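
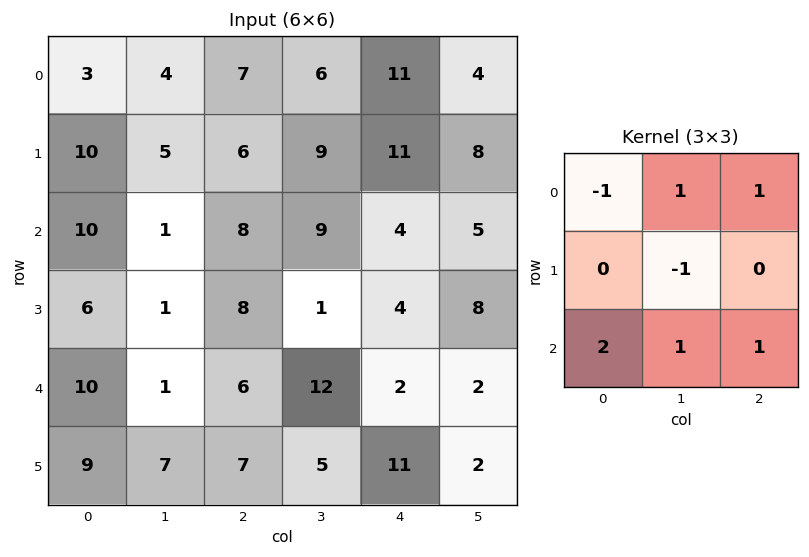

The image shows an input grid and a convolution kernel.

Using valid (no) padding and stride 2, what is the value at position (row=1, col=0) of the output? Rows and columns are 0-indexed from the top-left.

25

The receptive field on the input at this output position is [10 1 8 / 6 1 8 / 10 1 6]. Elementwise product with the kernel and sum: 10·-1 + 1·1 + 8·1 + 1·-1 + 10·2 + 1·1 + 6·1.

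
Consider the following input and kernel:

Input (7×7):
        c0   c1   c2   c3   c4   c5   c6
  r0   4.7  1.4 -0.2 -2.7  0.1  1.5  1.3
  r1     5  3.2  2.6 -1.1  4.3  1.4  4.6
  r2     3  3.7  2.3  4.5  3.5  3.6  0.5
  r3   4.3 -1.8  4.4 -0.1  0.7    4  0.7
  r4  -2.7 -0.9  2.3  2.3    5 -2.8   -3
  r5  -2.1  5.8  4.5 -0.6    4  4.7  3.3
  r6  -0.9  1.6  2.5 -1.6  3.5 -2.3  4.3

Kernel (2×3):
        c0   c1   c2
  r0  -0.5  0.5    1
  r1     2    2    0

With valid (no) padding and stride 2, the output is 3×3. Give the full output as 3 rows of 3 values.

Output[0,0]: The receptive field on the input at this output position is [4.7 1.4 -0.2 / 5 3.2 2.6]. Elementwise product with the kernel and sum: 4.7·-0.5 + 1.4·0.5 + -0.2·1 + 5·2 + 3.2·2.

14.55 1.85 13.4
7.65 13.2 9.95
10.6 12.8 10.5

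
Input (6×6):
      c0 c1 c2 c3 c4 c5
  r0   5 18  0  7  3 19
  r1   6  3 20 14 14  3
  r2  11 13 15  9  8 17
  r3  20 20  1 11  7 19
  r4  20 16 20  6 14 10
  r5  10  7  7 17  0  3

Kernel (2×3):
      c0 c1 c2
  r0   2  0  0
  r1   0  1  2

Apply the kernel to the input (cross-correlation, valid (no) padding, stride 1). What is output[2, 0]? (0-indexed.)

The receptive field on the input at this output position is [11 13 15 / 20 20 1]. Elementwise product with the kernel and sum: 11·2 + 20·1 + 1·2.

44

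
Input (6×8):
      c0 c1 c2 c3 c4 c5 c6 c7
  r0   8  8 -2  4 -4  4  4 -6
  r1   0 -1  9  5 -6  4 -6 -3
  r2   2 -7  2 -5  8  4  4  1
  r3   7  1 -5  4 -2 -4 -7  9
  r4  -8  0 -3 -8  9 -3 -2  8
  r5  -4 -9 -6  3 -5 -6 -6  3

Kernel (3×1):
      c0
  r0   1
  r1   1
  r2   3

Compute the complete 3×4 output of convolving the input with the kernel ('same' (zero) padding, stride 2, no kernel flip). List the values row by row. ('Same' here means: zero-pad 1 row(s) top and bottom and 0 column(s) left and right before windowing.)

8 25 -22 -14
23 -4 -4 -23
-13 -26 -8 -27

Output[0,0]: The receptive field on the zero-padded input at this output position is [0 / 8 / 0]. Elementwise product with the kernel and sum: 0·1 + 8·1 + 0·3.
Output[0,1]: The receptive field on the zero-padded input at this output position is [0 / -2 / 9]. Elementwise product with the kernel and sum: 0·1 + -2·1 + 9·3.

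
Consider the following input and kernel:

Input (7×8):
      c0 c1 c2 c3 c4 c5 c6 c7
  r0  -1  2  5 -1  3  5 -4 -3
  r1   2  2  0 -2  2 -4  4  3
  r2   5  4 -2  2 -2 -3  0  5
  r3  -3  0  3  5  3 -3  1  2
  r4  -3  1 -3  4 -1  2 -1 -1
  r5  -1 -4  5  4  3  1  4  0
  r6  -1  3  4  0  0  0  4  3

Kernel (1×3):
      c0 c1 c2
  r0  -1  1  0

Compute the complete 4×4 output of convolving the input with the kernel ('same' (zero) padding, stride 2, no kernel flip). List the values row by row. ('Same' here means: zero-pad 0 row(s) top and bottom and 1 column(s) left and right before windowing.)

-1 3 4 -9
5 -6 -4 3
-3 -4 -5 -3
-1 1 0 4

Output[0,0]: The receptive field on the zero-padded input at this output position is [0 -1 2]. Elementwise product with the kernel and sum: 0·-1 + -1·1.
Output[0,1]: The receptive field on the zero-padded input at this output position is [2 5 -1]. Elementwise product with the kernel and sum: 2·-1 + 5·1.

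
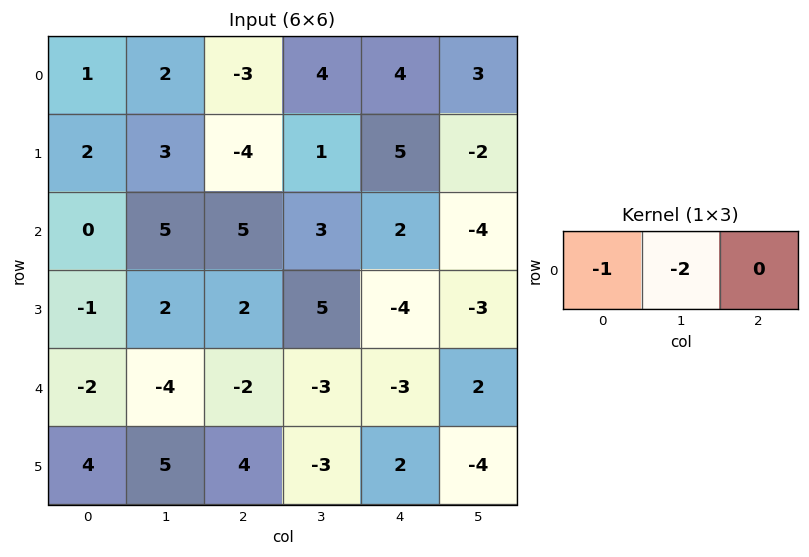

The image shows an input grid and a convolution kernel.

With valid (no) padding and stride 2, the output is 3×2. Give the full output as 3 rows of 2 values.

-5 -5
-10 -11
10 8

Output[0,0]: The receptive field on the input at this output position is [1 2 -3]. Elementwise product with the kernel and sum: 1·-1 + 2·-2.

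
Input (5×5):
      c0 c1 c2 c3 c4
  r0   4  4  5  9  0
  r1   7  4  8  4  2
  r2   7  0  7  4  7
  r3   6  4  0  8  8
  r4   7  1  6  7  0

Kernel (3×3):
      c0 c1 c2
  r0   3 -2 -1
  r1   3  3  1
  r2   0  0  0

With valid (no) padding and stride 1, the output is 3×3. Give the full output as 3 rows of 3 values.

Output[0,0]: The receptive field on the input at this output position is [4 4 5 / 7 4 8 / 7 0 7]. Elementwise product with the kernel and sum: 4·3 + 4·-2 + 5·-1 + 7·3 + 4·3 + 8·1.
Output[0,1]: The receptive field on the input at this output position is [4 5 9 / 4 8 4 / 0 7 4]. Elementwise product with the kernel and sum: 4·3 + 5·-2 + 9·-1 + 4·3 + 8·3 + 4·1.

40 33 35
33 17 54
44 2 38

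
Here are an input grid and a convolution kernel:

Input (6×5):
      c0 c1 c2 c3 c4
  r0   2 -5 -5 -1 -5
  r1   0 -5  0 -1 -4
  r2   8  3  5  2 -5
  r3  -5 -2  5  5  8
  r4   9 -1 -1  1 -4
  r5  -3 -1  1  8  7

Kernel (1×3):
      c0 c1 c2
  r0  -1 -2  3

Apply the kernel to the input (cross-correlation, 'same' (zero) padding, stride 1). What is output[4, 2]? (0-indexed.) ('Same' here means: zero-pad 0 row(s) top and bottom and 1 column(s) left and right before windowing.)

6

The receptive field on the zero-padded input at this output position is [-1 -1 1]. Elementwise product with the kernel and sum: -1·-1 + -1·-2 + 1·3.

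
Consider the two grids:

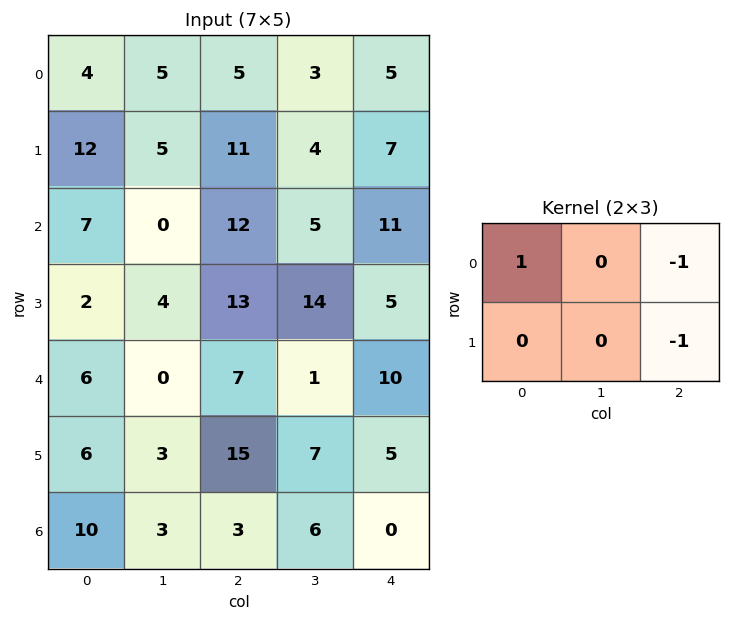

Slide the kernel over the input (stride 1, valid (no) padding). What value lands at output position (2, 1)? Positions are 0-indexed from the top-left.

-19

The receptive field on the input at this output position is [0 12 5 / 4 13 14]. Elementwise product with the kernel and sum: 0·1 + 5·-1 + 14·-1.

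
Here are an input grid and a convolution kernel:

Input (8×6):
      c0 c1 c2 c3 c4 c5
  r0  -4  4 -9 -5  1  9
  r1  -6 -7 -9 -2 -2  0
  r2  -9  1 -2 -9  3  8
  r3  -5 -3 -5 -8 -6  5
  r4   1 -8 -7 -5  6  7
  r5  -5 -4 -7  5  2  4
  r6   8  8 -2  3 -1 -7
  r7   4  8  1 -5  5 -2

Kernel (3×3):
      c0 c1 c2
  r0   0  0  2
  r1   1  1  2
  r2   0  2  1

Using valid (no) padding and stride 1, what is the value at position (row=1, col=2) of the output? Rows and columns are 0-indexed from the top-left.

-31

The receptive field on the input at this output position is [-9 -2 -2 / -2 -9 3 / -5 -8 -6]. Elementwise product with the kernel and sum: -2·2 + -2·1 + -9·1 + 3·2 + -8·2 + -6·1.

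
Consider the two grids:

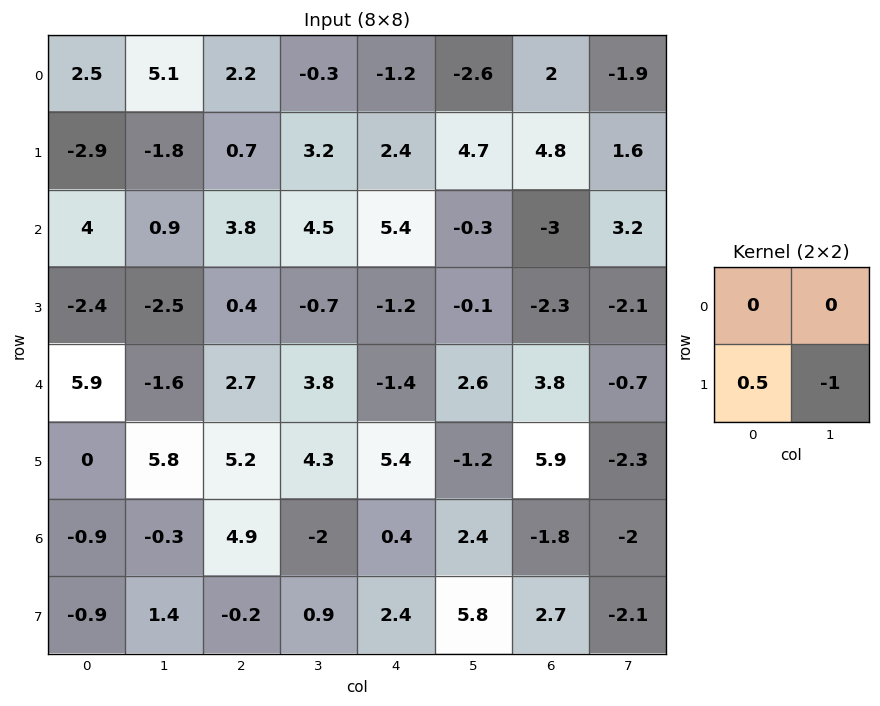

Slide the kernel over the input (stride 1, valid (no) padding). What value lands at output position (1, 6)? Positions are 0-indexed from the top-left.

-4.7

The receptive field on the input at this output position is [4.8 1.6 / -3 3.2]. Elementwise product with the kernel and sum: -3·0.5 + 3.2·-1.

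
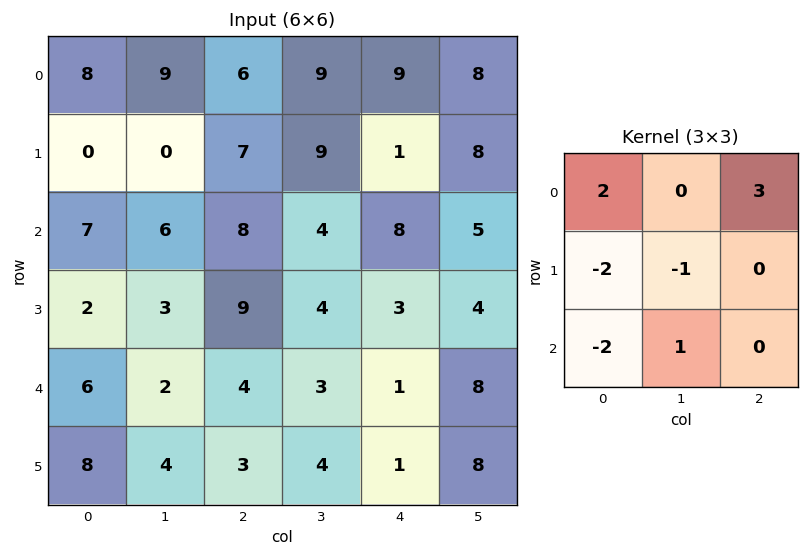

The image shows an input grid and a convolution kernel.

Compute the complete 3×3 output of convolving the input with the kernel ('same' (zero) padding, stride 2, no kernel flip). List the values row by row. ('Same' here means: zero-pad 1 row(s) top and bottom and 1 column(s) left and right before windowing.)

Output[0,0]: The receptive field on the zero-padded input at this output position is [0 0 0 / 0 8 9 / 0 0 0]. Elementwise product with the kernel and sum: 0·2 + 0·3 + 0·-2 + 8·-1 + 0·-2 + 0·1.

-8 -17 -44
-5 10 21
11 5 6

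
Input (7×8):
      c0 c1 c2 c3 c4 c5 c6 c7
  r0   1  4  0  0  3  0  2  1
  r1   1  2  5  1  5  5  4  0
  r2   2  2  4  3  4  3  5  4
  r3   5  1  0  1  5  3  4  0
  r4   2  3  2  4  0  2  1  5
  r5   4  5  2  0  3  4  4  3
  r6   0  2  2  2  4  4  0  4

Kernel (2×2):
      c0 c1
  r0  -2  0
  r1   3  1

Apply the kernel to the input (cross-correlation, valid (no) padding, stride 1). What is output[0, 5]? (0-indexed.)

The receptive field on the input at this output position is [0 2 / 5 4]. Elementwise product with the kernel and sum: 0·-2 + 5·3 + 4·1.

19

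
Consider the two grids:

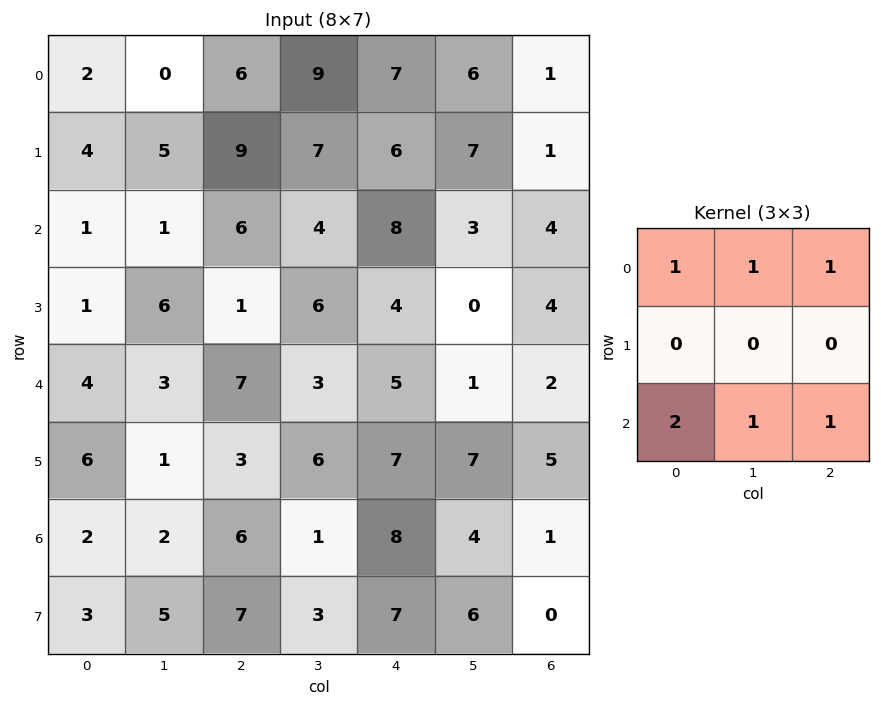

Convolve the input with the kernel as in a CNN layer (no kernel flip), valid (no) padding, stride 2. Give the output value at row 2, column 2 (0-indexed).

29

The receptive field on the input at this output position is [5 1 2 / 7 7 5 / 8 4 1]. Elementwise product with the kernel and sum: 5·1 + 1·1 + 2·1 + 8·2 + 4·1 + 1·1.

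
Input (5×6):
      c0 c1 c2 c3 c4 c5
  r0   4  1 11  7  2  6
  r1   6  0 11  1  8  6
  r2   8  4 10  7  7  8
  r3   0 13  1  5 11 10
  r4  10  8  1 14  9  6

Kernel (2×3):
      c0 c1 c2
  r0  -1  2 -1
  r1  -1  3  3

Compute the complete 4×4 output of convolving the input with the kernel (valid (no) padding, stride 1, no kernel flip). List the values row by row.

14 50 17 32
17 68 15 47
32 14 44 57
42 21 66 38

Output[0,0]: The receptive field on the input at this output position is [4 1 11 / 6 0 11]. Elementwise product with the kernel and sum: 4·-1 + 1·2 + 11·-1 + 6·-1 + 0·3 + 11·3.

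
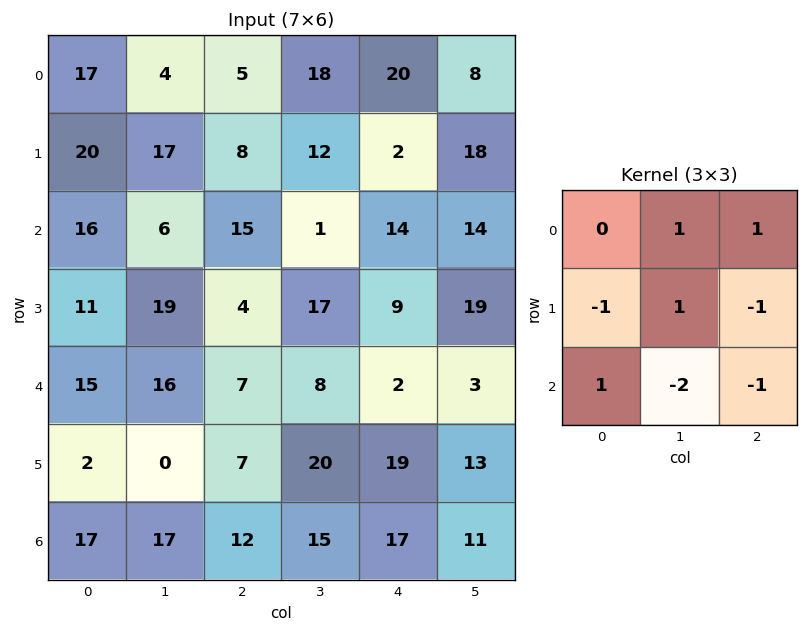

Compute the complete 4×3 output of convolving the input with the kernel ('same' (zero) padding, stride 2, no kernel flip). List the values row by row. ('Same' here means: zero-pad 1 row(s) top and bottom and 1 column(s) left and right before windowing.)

Output[0,0]: The receptive field on the zero-padded input at this output position is [0 0 0 / 0 17 4 / 0 20 17]. Elementwise product with the kernel and sum: 0·1 + 0·1 + 0·-1 + 17·1 + 4·-1 + 0·1 + 20·-2 + 17·-1.
Output[0,1]: The receptive field on the zero-padded input at this output position is [0 0 0 / 4 5 18 / 17 8 12]. Elementwise product with the kernel and sum: 0·1 + 0·1 + 4·-1 + 5·1 + 18·-1 + 17·1 + 8·-2 + 12·-1.

-44 -28 -16
6 22 -1
25 -30 -12
2 7 23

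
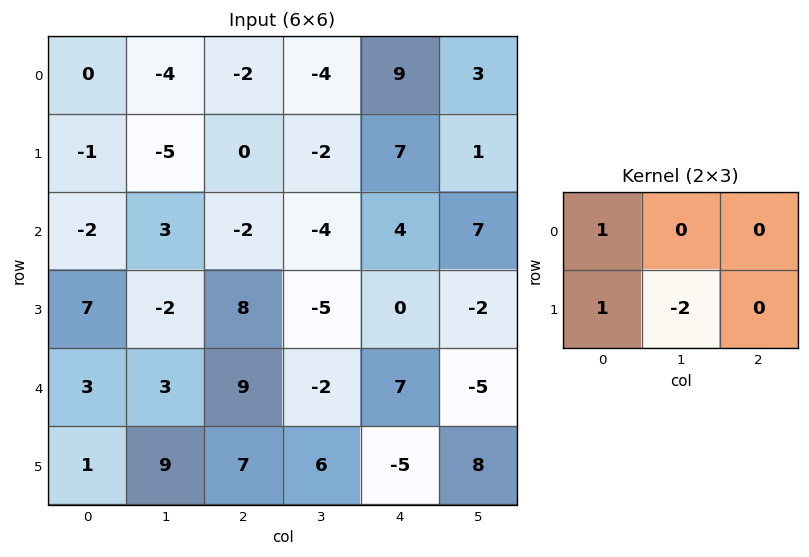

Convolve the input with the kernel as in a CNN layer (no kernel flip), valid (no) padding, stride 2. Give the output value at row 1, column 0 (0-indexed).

9

The receptive field on the input at this output position is [-2 3 -2 / 7 -2 8]. Elementwise product with the kernel and sum: -2·1 + 7·1 + -2·-2.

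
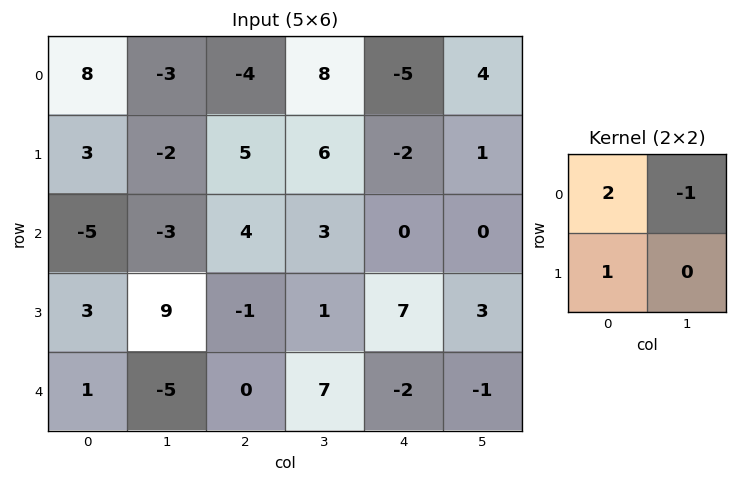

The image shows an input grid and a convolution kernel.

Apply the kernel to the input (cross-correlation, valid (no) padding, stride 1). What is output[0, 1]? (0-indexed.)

-4

The receptive field on the input at this output position is [-3 -4 / -2 5]. Elementwise product with the kernel and sum: -3·2 + -4·-1 + -2·1.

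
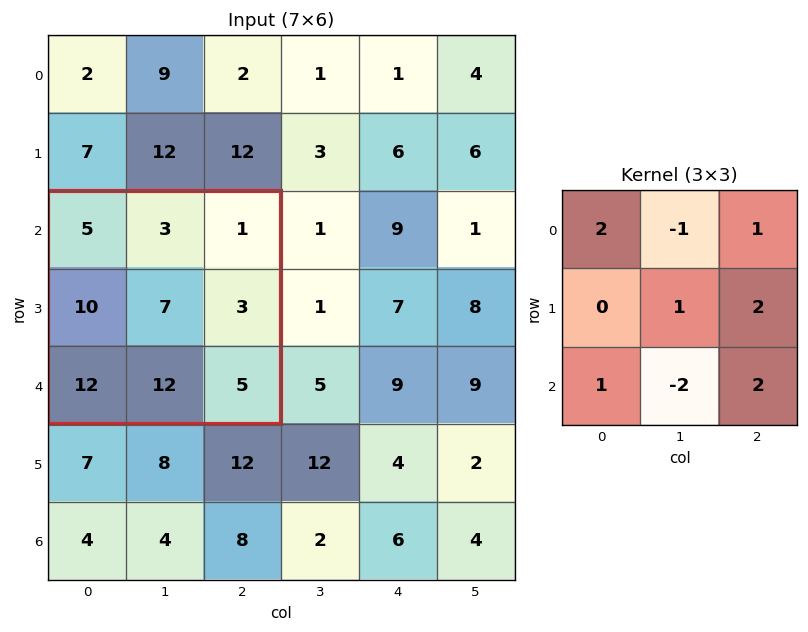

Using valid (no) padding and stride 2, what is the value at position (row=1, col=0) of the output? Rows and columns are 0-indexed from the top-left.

19

The receptive field on the input at this output position is [5 3 1 / 10 7 3 / 12 12 5]. Elementwise product with the kernel and sum: 5·2 + 3·-1 + 1·1 + 7·1 + 3·2 + 12·1 + 12·-2 + 5·2.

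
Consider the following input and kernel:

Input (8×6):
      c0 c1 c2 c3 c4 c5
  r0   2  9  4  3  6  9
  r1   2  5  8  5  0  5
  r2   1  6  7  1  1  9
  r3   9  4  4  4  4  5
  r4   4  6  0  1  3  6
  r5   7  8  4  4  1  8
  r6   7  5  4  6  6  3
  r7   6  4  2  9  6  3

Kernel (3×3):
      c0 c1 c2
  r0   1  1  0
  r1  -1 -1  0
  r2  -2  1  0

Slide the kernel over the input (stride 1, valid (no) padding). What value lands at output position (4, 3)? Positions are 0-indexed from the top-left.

-7

The receptive field on the input at this output position is [1 3 6 / 4 1 8 / 6 6 3]. Elementwise product with the kernel and sum: 1·1 + 3·1 + 4·-1 + 1·-1 + 6·-2 + 6·1.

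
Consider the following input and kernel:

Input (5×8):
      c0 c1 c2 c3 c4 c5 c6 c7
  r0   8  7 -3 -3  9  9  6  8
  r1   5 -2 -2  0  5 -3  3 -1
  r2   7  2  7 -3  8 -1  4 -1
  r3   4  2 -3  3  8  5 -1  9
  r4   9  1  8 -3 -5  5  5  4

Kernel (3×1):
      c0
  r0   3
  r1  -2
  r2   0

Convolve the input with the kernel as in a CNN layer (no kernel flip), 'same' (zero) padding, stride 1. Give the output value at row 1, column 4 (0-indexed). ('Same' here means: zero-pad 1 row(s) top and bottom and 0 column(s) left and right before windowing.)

17

The receptive field on the zero-padded input at this output position is [9 / 5 / 8]. Elementwise product with the kernel and sum: 9·3 + 5·-2.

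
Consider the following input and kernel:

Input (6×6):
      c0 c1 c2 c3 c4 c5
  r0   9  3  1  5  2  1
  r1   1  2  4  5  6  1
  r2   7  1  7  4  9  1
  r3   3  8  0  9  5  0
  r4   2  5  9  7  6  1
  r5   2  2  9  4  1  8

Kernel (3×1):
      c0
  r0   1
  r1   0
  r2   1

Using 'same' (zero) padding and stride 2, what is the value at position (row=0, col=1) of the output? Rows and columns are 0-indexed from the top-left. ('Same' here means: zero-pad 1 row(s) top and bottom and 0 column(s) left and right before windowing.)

4

The receptive field on the zero-padded input at this output position is [0 / 1 / 4]. Elementwise product with the kernel and sum: 0·1 + 4·1.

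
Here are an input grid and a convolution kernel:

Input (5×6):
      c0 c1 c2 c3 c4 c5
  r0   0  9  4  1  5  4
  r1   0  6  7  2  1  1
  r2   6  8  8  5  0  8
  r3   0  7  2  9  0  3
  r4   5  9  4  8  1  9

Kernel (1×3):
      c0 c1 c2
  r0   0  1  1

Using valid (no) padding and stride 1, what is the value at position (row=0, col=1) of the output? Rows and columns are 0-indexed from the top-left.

The receptive field on the input at this output position is [9 4 1]. Elementwise product with the kernel and sum: 4·1 + 1·1.

5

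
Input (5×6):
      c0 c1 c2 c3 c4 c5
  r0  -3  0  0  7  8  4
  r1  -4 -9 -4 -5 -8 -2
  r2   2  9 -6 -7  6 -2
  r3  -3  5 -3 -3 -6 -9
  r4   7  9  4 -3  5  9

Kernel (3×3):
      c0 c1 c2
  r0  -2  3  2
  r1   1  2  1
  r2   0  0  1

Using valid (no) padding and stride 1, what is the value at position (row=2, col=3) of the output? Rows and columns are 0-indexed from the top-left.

The receptive field on the input at this output position is [-7 6 -2 / -3 -6 -9 / -3 5 9]. Elementwise product with the kernel and sum: -7·-2 + 6·3 + -2·2 + -3·1 + -6·2 + -9·1 + 9·1.

13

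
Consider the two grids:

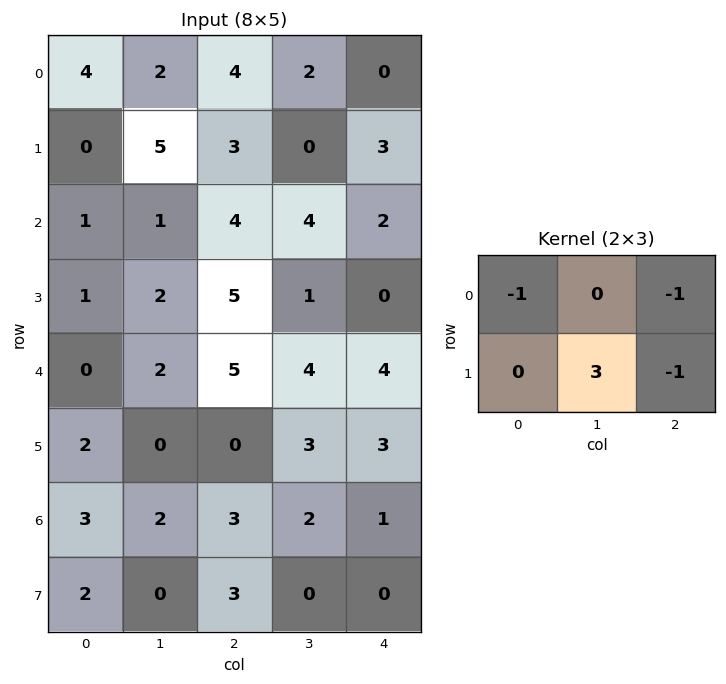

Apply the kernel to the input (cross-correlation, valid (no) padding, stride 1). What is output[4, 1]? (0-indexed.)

-9

The receptive field on the input at this output position is [2 5 4 / 0 0 3]. Elementwise product with the kernel and sum: 2·-1 + 4·-1 + 0·3 + 3·-1.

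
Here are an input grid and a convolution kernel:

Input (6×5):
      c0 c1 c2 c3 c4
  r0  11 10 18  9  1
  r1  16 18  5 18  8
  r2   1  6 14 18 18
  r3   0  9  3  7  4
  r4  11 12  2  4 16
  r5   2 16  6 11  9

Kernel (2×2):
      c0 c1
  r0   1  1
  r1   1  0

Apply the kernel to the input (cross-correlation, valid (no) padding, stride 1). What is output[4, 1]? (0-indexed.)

30

The receptive field on the input at this output position is [12 2 / 16 6]. Elementwise product with the kernel and sum: 12·1 + 2·1 + 16·1.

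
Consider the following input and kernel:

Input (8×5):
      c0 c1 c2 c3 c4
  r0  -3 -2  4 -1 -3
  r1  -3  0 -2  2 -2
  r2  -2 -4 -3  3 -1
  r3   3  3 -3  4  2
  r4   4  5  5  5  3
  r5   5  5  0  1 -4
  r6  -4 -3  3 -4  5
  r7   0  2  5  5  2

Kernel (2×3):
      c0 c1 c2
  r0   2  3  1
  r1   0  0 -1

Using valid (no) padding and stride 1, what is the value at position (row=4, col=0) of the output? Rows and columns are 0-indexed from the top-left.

28

The receptive field on the input at this output position is [4 5 5 / 5 5 0]. Elementwise product with the kernel and sum: 4·2 + 5·3 + 5·1 + 0·-1.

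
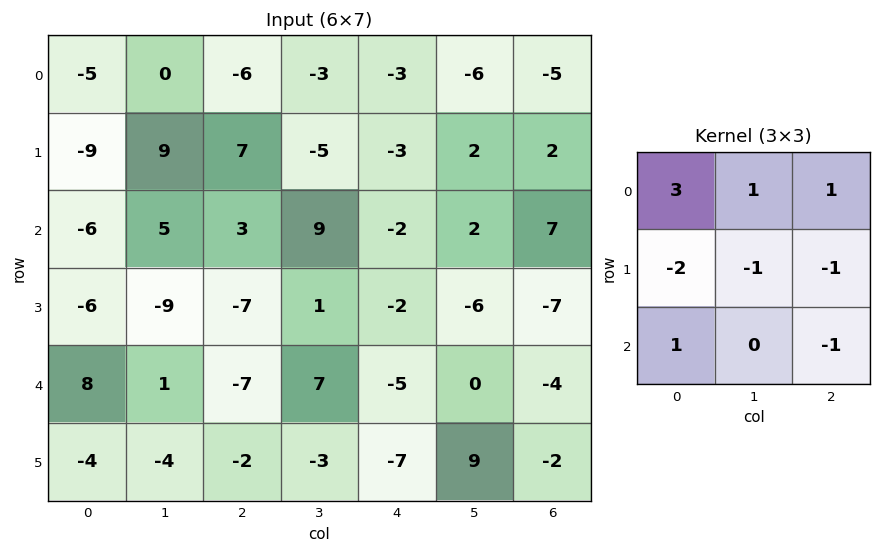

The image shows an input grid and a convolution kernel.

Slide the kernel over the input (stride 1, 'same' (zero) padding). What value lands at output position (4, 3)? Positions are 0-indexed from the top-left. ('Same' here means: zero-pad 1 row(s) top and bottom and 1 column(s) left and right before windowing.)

-5

The receptive field on the zero-padded input at this output position is [-7 1 -2 / -7 7 -5 / -2 -3 -7]. Elementwise product with the kernel and sum: -7·3 + 1·1 + -2·1 + -7·-2 + 7·-1 + -5·-1 + -2·1 + -7·-1.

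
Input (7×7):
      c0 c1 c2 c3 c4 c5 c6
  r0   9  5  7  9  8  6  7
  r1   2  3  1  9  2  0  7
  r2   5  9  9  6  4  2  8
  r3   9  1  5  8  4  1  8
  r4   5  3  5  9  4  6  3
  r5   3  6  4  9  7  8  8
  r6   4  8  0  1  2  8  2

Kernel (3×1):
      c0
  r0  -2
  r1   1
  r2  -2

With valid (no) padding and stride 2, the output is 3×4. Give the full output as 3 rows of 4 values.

Output[0,0]: The receptive field on the input at this output position is [9 / 2 / 5]. Elementwise product with the kernel and sum: 9·-2 + 2·1 + 5·-2.

-26 -31 -22 -23
-11 -23 -12 -14
-15 -6 -5 -2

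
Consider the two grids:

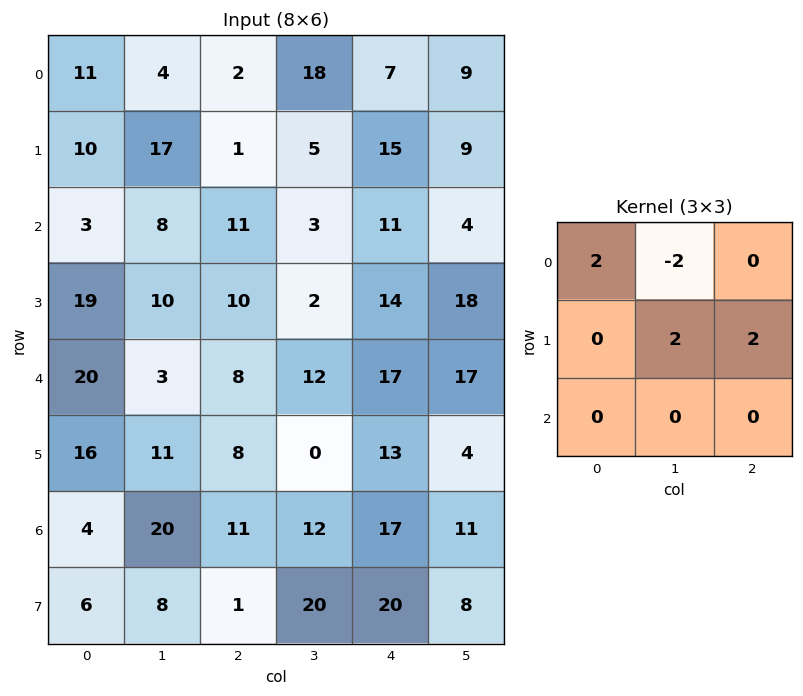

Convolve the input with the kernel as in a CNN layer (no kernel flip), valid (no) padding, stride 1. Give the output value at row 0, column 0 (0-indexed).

50

The receptive field on the input at this output position is [11 4 2 / 10 17 1 / 3 8 11]. Elementwise product with the kernel and sum: 11·2 + 4·-2 + 17·2 + 1·2.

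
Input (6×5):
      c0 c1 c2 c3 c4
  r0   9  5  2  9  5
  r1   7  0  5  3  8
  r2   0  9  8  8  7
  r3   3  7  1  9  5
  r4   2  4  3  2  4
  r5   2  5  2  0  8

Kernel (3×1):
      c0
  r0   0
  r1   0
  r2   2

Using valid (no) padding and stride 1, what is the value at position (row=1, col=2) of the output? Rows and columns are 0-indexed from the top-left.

The receptive field on the input at this output position is [5 / 8 / 1]. Elementwise product with the kernel and sum: 1·2.

2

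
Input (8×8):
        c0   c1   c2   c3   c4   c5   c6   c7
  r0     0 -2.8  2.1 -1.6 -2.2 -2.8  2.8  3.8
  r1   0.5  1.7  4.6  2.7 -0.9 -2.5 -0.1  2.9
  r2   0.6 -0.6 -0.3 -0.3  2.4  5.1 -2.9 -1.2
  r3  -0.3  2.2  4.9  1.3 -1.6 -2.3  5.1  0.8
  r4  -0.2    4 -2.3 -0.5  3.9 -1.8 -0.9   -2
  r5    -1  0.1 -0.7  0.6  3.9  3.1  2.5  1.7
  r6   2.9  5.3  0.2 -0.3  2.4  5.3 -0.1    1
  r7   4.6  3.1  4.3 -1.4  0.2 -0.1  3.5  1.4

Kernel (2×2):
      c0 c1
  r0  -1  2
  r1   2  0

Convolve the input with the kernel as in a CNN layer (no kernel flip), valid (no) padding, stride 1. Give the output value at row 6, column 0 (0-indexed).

16.9

The receptive field on the input at this output position is [2.9 5.3 / 4.6 3.1]. Elementwise product with the kernel and sum: 2.9·-1 + 5.3·2 + 4.6·2.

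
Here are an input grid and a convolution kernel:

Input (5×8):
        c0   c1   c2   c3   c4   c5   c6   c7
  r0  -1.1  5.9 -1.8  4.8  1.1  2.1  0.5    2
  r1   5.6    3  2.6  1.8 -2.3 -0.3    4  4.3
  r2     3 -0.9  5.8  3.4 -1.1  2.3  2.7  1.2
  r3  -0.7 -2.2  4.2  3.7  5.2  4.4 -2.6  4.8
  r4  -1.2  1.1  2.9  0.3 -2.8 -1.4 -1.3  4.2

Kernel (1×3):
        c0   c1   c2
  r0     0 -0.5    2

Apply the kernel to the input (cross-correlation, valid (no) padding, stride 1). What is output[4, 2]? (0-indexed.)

-5.75

The receptive field on the input at this output position is [2.9 0.3 -2.8]. Elementwise product with the kernel and sum: 0.3·-0.5 + -2.8·2.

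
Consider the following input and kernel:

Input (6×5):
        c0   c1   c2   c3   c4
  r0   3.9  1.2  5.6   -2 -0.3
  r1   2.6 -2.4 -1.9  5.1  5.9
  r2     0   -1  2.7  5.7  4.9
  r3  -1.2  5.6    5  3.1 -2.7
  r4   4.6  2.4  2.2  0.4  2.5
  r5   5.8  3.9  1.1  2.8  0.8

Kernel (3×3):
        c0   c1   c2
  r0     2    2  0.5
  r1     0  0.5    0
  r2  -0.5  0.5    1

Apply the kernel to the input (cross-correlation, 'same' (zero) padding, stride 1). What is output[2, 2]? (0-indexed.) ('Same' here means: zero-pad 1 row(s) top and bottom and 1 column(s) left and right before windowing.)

The receptive field on the zero-padded input at this output position is [-2.4 -1.9 5.1 / -1 2.7 5.7 / 5.6 5 3.1]. Elementwise product with the kernel and sum: -2.4·2 + -1.9·2 + 5.1·0.5 + 2.7·0.5 + 5.6·-0.5 + 5·0.5 + 3.1·1.

-1.9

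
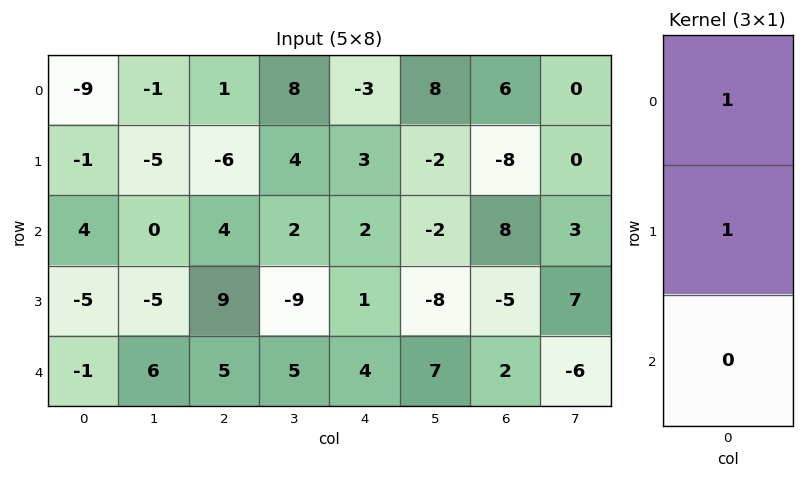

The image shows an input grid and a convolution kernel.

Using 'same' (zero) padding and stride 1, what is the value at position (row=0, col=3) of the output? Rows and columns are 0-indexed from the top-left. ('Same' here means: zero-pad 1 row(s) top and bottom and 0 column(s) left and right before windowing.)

The receptive field on the zero-padded input at this output position is [0 / 8 / 4]. Elementwise product with the kernel and sum: 0·1 + 8·1.

8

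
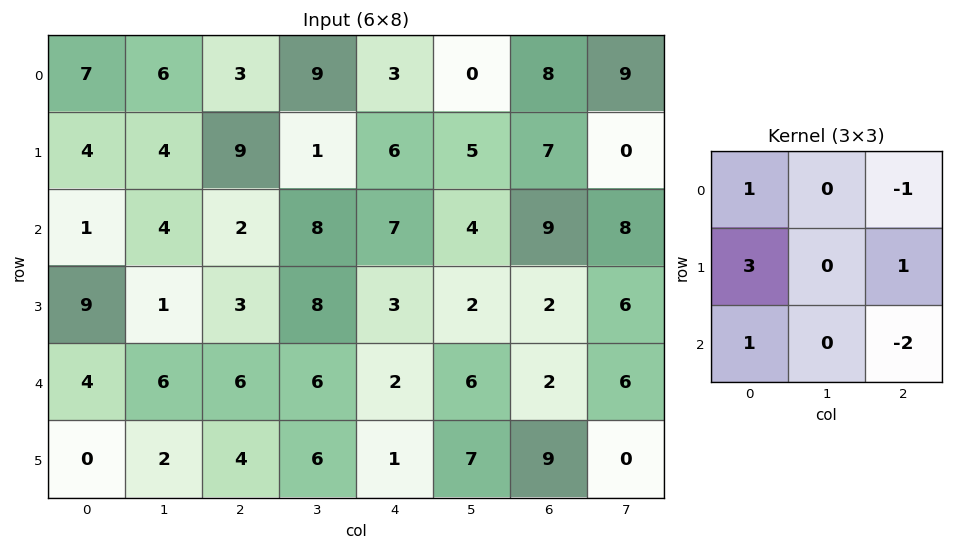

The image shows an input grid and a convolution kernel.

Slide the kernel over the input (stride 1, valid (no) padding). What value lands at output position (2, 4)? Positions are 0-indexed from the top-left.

7

The receptive field on the input at this output position is [7 4 9 / 3 2 2 / 2 6 2]. Elementwise product with the kernel and sum: 7·1 + 9·-1 + 3·3 + 2·1 + 2·1 + 2·-2.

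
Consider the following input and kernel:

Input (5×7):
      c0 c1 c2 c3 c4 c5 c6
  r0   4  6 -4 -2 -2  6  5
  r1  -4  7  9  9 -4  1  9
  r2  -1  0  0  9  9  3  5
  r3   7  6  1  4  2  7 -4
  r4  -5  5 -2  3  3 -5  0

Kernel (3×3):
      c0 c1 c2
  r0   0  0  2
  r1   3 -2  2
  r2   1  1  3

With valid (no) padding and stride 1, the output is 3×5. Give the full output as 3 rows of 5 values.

Output[0,0]: The receptive field on the input at this output position is [4 6 -4 / -4 7 9 / -1 0 0]. Elementwise product with the kernel and sum: -4·2 + -4·3 + 7·-2 + 9·2 + -1·1 + 0·1 + 0·3.
Output[0,1]: The receptive field on the input at this output position is [6 -4 -2 / 7 9 9 / 0 0 9]. Elementwise product with the kernel and sum: -2·2 + 7·3 + 9·-2 + 9·2 + 0·1 + 0·1 + 9·3.

-17 44 33 76 41
31 55 3 44 46
5 54 27 19 -8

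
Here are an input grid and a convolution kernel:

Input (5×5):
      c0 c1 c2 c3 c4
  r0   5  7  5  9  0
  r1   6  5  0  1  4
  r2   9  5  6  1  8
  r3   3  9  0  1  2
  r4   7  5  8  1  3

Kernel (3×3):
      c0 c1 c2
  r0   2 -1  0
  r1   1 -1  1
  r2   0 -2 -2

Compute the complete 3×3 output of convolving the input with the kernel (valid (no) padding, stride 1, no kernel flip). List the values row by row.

Output[0,0]: The receptive field on the input at this output position is [5 7 5 / 6 5 0 / 9 5 6]. Elementwise product with the kernel and sum: 5·2 + 7·-1 + 6·1 + 5·-1 + 0·1 + 5·-2 + 6·-2.

-18 1 -14
-1 8 6
-19 -4 4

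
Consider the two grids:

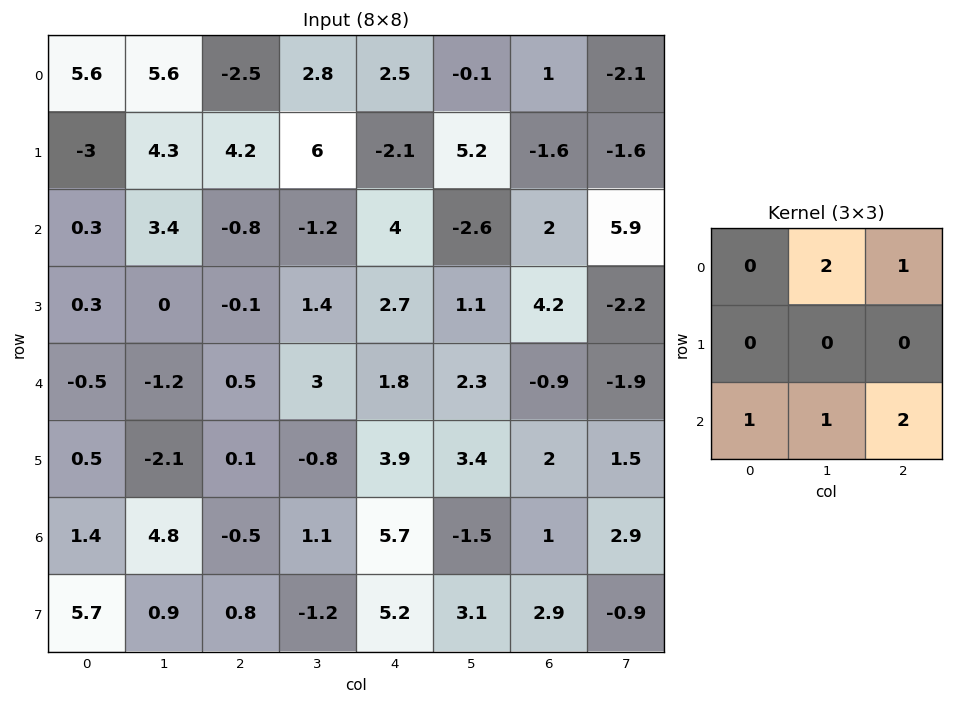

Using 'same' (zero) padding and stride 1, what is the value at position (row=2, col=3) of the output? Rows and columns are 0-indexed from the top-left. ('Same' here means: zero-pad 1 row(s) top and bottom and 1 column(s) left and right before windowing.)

16.6

The receptive field on the zero-padded input at this output position is [4.2 6 -2.1 / -0.8 -1.2 4 / -0.1 1.4 2.7]. Elementwise product with the kernel and sum: 6·2 + -2.1·1 + -0.1·1 + 1.4·1 + 2.7·2.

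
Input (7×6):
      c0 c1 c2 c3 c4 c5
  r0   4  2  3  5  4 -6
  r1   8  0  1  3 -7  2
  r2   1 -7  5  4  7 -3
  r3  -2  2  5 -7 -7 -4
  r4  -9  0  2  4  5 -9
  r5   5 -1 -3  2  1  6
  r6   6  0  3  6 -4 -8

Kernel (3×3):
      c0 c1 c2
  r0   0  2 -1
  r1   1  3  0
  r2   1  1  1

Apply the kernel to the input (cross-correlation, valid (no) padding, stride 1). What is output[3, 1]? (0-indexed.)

The receptive field on the input at this output position is [2 5 -7 / 0 2 4 / -1 -3 2]. Elementwise product with the kernel and sum: 5·2 + -7·-1 + 0·1 + 2·3 + -1·1 + -3·1 + 2·1.

21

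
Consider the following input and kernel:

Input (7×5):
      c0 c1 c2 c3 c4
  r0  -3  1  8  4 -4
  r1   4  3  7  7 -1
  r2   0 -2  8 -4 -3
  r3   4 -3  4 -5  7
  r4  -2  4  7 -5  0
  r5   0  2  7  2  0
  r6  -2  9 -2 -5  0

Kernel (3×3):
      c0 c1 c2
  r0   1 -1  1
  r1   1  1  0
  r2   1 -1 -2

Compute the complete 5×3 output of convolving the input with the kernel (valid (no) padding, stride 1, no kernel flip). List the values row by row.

-3 5 32
5 12 -2
-9 -6 20
-3 -10 23
-4 22 24

Output[0,0]: The receptive field on the input at this output position is [-3 1 8 / 4 3 7 / 0 -2 8]. Elementwise product with the kernel and sum: -3·1 + 1·-1 + 8·1 + 4·1 + 3·1 + 0·1 + -2·-1 + 8·-2.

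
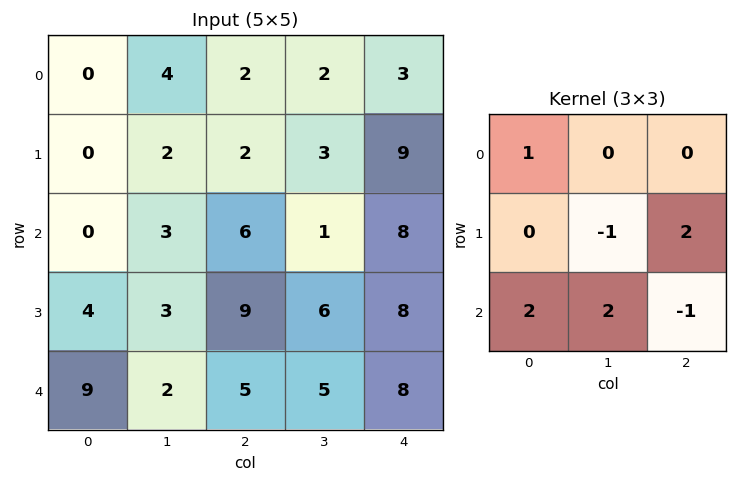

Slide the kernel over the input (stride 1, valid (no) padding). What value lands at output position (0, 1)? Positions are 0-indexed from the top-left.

25

The receptive field on the input at this output position is [4 2 2 / 2 2 3 / 3 6 1]. Elementwise product with the kernel and sum: 4·1 + 2·-1 + 3·2 + 3·2 + 6·2 + 1·-1.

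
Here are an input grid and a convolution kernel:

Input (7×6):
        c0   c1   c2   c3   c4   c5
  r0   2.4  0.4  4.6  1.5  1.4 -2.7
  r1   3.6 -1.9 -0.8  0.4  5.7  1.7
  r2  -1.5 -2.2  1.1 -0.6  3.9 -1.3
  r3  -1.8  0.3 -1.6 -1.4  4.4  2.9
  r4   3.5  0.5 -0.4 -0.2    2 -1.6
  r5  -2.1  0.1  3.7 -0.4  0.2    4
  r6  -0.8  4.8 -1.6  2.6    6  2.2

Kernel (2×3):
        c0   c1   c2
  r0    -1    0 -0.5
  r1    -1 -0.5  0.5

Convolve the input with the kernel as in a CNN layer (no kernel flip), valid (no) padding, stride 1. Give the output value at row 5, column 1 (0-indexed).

The receptive field on the input at this output position is [0.1 3.7 -0.4 / 4.8 -1.6 2.6]. Elementwise product with the kernel and sum: 0.1·-1 + -0.4·-0.5 + 4.8·-1 + -1.6·-0.5 + 2.6·0.5.

-2.6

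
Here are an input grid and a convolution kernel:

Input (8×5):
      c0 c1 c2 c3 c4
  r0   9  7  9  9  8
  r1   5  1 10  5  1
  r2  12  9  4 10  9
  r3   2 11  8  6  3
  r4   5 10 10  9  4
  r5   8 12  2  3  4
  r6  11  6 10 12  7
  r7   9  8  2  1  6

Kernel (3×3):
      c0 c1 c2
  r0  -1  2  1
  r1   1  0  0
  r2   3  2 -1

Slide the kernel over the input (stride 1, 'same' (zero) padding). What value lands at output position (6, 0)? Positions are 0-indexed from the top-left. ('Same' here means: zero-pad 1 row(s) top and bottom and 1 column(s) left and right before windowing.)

The receptive field on the zero-padded input at this output position is [0 8 12 / 0 11 6 / 0 9 8]. Elementwise product with the kernel and sum: 0·-1 + 8·2 + 12·1 + 0·1 + 0·3 + 9·2 + 8·-1.

38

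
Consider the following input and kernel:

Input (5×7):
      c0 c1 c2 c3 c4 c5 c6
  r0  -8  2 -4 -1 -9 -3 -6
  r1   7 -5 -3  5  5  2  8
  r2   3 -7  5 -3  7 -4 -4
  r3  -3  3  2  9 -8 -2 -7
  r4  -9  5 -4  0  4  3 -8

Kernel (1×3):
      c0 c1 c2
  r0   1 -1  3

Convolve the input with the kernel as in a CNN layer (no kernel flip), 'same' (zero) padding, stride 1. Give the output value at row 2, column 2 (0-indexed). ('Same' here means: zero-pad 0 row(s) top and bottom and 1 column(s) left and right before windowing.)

-21

The receptive field on the zero-padded input at this output position is [-7 5 -3]. Elementwise product with the kernel and sum: -7·1 + 5·-1 + -3·3.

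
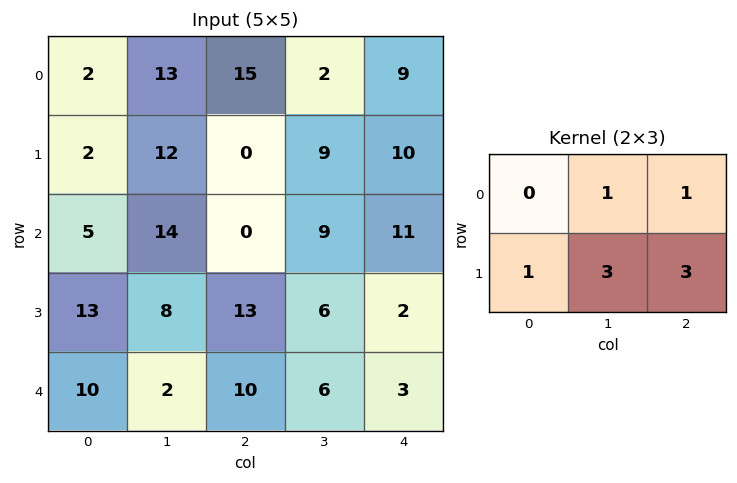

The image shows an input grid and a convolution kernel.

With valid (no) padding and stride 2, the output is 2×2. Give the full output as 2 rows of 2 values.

Output[0,0]: The receptive field on the input at this output position is [2 13 15 / 2 12 0]. Elementwise product with the kernel and sum: 13·1 + 15·1 + 2·1 + 12·3 + 0·3.
Output[0,1]: The receptive field on the input at this output position is [15 2 9 / 0 9 10]. Elementwise product with the kernel and sum: 2·1 + 9·1 + 0·1 + 9·3 + 10·3.

66 68
90 57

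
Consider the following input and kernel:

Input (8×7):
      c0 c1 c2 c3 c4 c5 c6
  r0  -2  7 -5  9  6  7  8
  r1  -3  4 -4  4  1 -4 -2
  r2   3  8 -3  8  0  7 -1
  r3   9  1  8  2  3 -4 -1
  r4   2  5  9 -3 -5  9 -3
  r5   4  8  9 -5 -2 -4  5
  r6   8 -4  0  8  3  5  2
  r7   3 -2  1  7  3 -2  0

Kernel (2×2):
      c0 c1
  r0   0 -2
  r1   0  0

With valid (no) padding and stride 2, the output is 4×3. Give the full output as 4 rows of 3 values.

Output[0,0]: The receptive field on the input at this output position is [-2 7 / -3 4]. Elementwise product with the kernel and sum: 7·-2.

-14 -18 -14
-16 -16 -14
-10 6 -18
8 -16 -10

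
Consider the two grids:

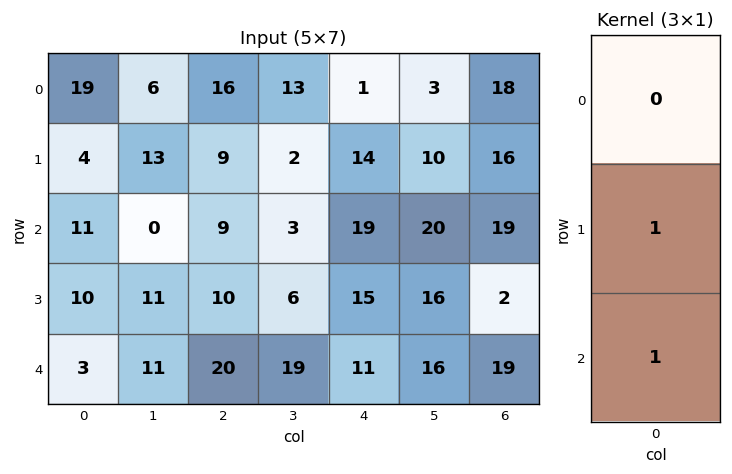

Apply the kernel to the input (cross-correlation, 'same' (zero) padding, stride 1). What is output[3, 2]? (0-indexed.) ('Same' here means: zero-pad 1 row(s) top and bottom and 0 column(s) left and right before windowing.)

The receptive field on the zero-padded input at this output position is [9 / 10 / 20]. Elementwise product with the kernel and sum: 10·1 + 20·1.

30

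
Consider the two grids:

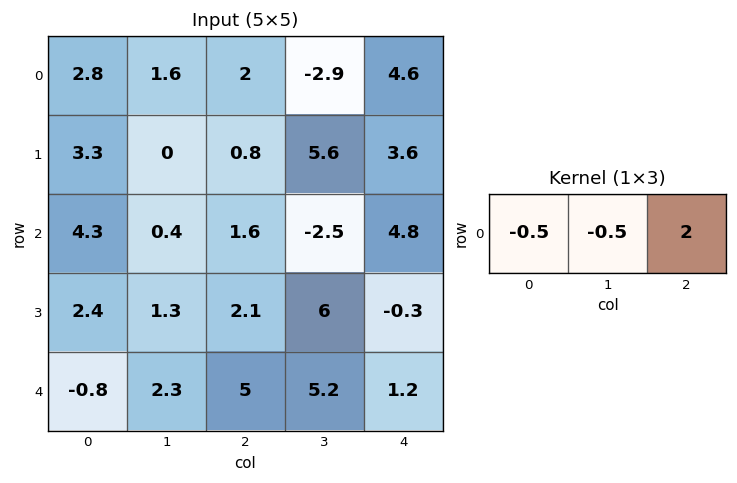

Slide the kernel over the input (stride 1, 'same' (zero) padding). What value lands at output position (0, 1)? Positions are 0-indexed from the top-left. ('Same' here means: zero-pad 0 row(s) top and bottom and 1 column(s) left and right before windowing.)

1.8

The receptive field on the zero-padded input at this output position is [2.8 1.6 2]. Elementwise product with the kernel and sum: 2.8·-0.5 + 1.6·-0.5 + 2·2.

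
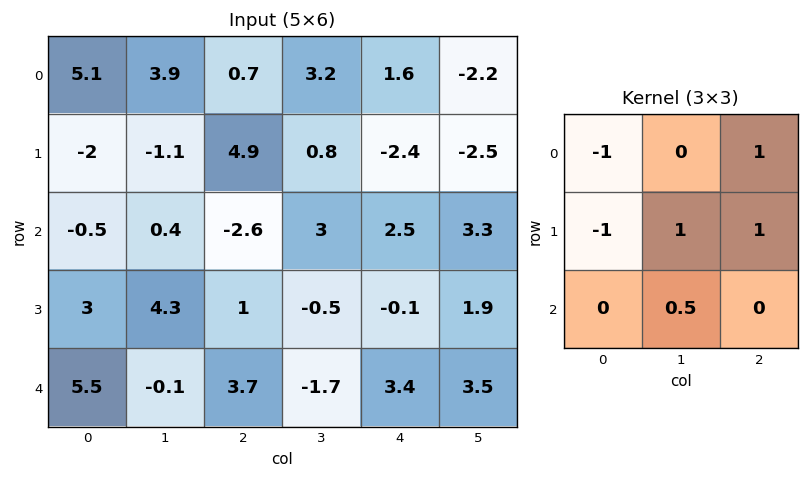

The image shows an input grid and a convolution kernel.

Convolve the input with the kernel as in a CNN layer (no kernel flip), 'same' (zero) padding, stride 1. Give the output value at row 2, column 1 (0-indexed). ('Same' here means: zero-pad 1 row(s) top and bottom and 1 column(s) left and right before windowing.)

The receptive field on the zero-padded input at this output position is [-2 -1.1 4.9 / -0.5 0.4 -2.6 / 3 4.3 1]. Elementwise product with the kernel and sum: -2·-1 + 4.9·1 + -0.5·-1 + 0.4·1 + -2.6·1 + 4.3·0.5.

7.35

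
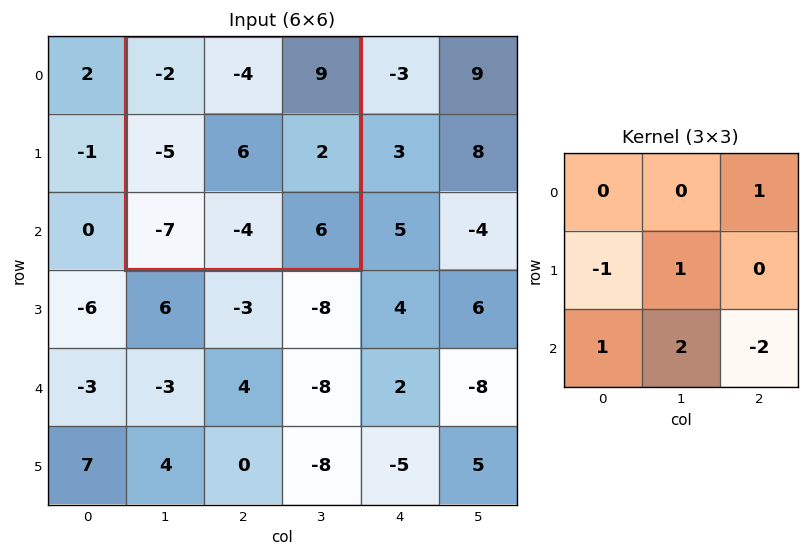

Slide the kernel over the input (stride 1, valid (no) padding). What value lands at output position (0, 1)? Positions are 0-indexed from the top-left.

-7

The receptive field on the input at this output position is [-2 -4 9 / -5 6 2 / -7 -4 6]. Elementwise product with the kernel and sum: 9·1 + -5·-1 + 6·1 + -7·1 + -4·2 + 6·-2.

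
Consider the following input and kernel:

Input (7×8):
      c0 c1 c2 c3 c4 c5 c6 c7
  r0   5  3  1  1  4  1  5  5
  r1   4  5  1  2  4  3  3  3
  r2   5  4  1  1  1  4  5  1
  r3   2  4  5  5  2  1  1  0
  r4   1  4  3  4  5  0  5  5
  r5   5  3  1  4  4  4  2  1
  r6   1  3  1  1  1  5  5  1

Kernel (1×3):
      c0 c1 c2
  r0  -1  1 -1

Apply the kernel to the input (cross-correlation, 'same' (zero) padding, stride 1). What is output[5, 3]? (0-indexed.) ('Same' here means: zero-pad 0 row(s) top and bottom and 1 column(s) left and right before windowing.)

The receptive field on the zero-padded input at this output position is [1 4 4]. Elementwise product with the kernel and sum: 1·-1 + 4·1 + 4·-1.

-1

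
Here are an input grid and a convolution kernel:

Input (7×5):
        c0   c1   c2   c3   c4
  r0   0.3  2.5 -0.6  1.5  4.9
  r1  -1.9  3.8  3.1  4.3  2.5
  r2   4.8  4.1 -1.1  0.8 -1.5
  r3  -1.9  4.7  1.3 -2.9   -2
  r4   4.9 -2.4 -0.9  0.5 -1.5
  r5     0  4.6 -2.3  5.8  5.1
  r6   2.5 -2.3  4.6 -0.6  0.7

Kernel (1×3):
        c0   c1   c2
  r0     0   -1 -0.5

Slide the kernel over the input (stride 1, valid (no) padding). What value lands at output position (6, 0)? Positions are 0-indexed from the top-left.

0

The receptive field on the input at this output position is [2.5 -2.3 4.6]. Elementwise product with the kernel and sum: -2.3·-1 + 4.6·-0.5.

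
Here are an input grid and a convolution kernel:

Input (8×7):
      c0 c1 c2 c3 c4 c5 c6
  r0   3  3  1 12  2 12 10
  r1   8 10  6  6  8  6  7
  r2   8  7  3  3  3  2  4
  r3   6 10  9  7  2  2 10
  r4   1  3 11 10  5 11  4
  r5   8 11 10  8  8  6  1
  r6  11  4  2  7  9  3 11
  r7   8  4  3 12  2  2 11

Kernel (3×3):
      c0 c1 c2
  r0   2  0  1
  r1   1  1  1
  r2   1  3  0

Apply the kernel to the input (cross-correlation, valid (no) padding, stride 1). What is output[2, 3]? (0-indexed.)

44

The receptive field on the input at this output position is [3 3 2 / 7 2 2 / 10 5 11]. Elementwise product with the kernel and sum: 3·2 + 2·1 + 7·1 + 2·1 + 2·1 + 10·1 + 5·3.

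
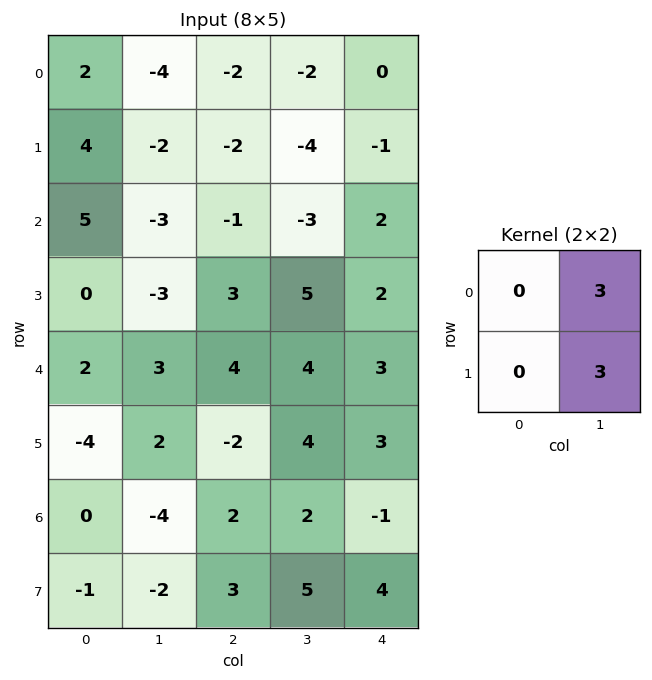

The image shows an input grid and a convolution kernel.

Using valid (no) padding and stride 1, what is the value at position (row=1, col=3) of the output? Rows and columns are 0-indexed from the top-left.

The receptive field on the input at this output position is [-4 -1 / -3 2]. Elementwise product with the kernel and sum: -1·3 + 2·3.

3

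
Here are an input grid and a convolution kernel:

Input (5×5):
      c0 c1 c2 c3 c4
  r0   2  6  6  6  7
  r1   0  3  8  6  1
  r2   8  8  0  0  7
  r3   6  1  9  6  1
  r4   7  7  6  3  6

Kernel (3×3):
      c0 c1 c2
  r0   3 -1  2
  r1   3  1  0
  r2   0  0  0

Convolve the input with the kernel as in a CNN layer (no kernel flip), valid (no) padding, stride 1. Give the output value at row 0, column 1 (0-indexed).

41

The receptive field on the input at this output position is [6 6 6 / 3 8 6 / 8 0 0]. Elementwise product with the kernel and sum: 6·3 + 6·-1 + 6·2 + 3·3 + 8·1.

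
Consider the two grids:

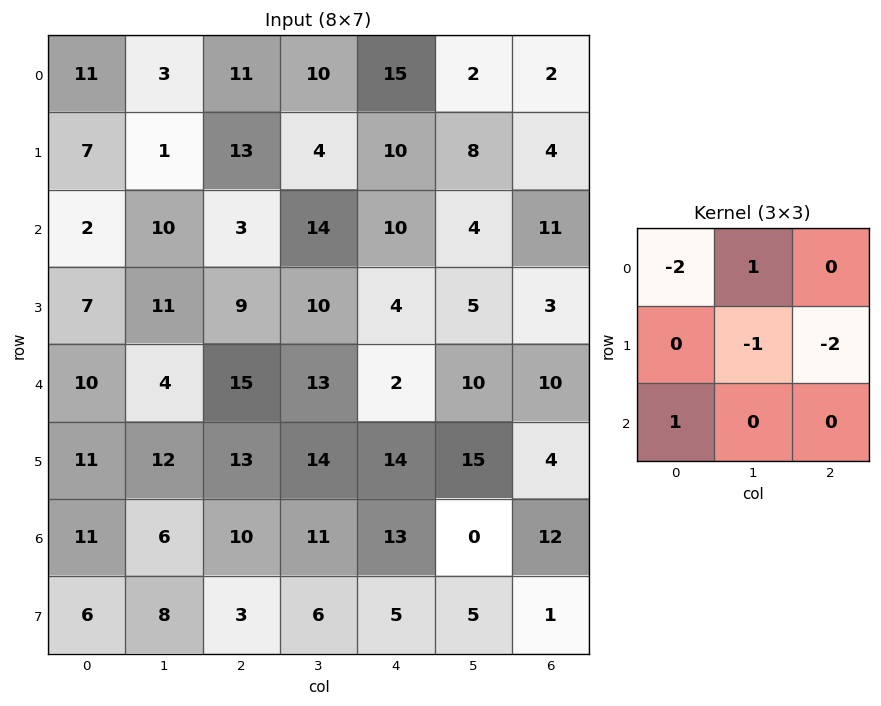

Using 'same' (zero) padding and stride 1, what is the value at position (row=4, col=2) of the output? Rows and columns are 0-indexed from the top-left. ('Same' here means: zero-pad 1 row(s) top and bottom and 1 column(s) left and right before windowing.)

-42

The receptive field on the zero-padded input at this output position is [11 9 10 / 4 15 13 / 12 13 14]. Elementwise product with the kernel and sum: 11·-2 + 9·1 + 15·-1 + 13·-2 + 12·1.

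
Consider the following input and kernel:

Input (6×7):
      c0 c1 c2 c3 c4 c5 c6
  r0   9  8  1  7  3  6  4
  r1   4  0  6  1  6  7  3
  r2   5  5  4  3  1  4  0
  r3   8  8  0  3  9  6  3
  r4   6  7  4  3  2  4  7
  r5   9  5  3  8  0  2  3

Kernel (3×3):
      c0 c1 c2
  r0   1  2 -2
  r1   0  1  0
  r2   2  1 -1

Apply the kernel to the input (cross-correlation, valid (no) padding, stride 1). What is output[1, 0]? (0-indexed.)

21

The receptive field on the input at this output position is [4 0 6 / 5 5 4 / 8 8 0]. Elementwise product with the kernel and sum: 4·1 + 0·2 + 6·-2 + 5·1 + 8·2 + 8·1 + 0·-1.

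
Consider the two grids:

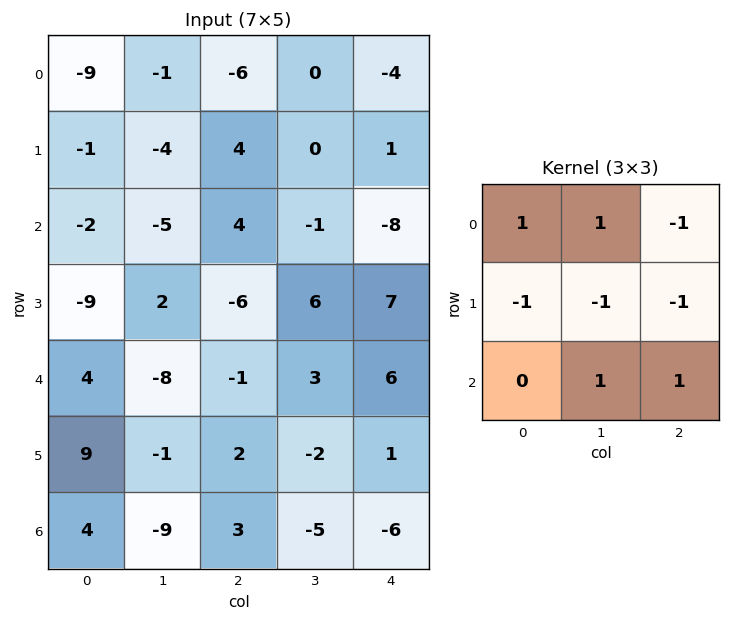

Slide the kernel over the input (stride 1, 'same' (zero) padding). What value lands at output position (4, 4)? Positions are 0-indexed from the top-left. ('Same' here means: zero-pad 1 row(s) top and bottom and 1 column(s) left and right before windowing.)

The receptive field on the zero-padded input at this output position is [6 7 0 / 3 6 0 / -2 1 0]. Elementwise product with the kernel and sum: 6·1 + 7·1 + 0·-1 + 3·-1 + 6·-1 + 0·-1 + 1·1 + 0·1.

5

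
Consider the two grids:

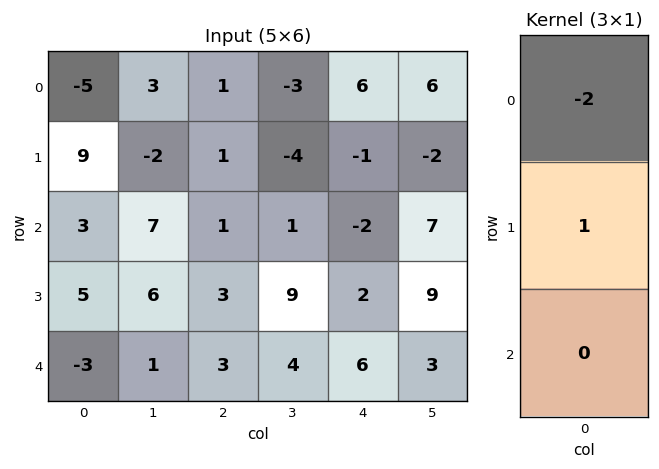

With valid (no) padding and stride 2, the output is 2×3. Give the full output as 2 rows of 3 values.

19 -1 -13
-1 1 6

Output[0,0]: The receptive field on the input at this output position is [-5 / 9 / 3]. Elementwise product with the kernel and sum: -5·-2 + 9·1.
Output[0,1]: The receptive field on the input at this output position is [1 / 1 / 1]. Elementwise product with the kernel and sum: 1·-2 + 1·1.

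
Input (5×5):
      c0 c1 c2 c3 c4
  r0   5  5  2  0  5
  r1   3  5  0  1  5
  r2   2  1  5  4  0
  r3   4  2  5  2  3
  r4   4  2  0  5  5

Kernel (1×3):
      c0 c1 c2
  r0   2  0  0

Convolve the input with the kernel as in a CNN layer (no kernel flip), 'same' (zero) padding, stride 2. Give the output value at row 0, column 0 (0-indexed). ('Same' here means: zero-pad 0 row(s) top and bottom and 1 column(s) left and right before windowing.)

0

The receptive field on the zero-padded input at this output position is [0 5 5]. Elementwise product with the kernel and sum: 0·2.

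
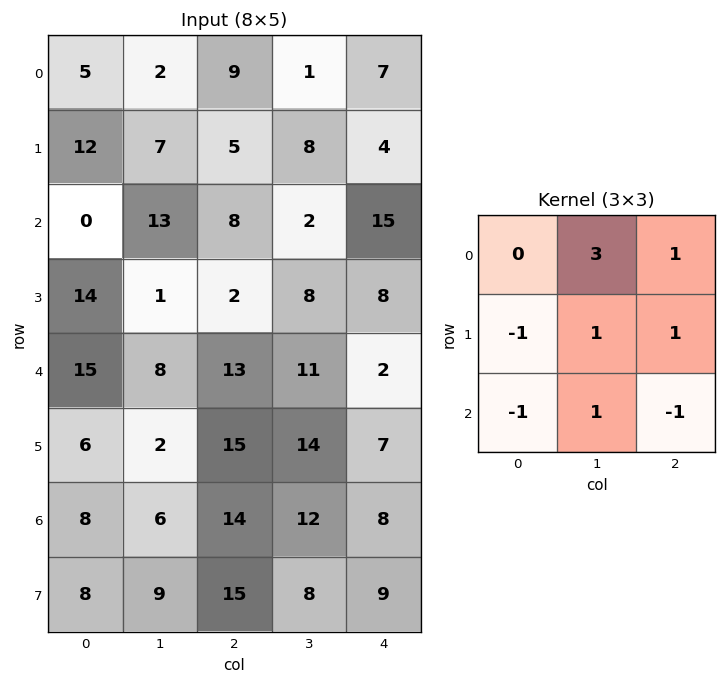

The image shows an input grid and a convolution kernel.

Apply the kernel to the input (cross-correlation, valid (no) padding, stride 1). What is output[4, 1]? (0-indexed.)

The receptive field on the input at this output position is [8 13 11 / 2 15 14 / 6 14 12]. Elementwise product with the kernel and sum: 13·3 + 11·1 + 2·-1 + 15·1 + 14·1 + 6·-1 + 14·1 + 12·-1.

73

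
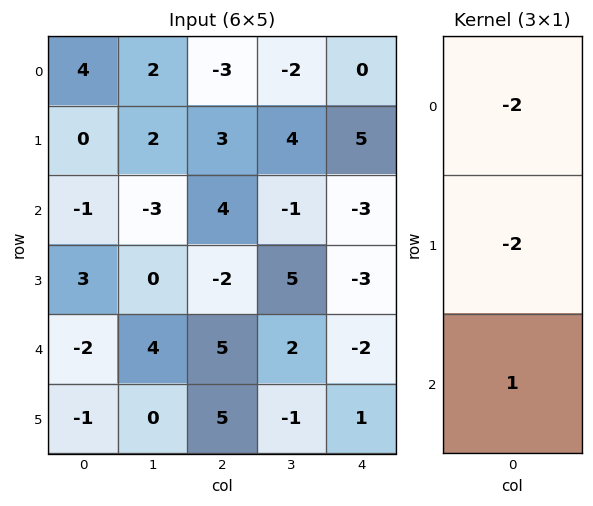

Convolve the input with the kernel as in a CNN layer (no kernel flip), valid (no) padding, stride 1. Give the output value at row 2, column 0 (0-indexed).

The receptive field on the input at this output position is [-1 / 3 / -2]. Elementwise product with the kernel and sum: -1·-2 + 3·-2 + -2·1.

-6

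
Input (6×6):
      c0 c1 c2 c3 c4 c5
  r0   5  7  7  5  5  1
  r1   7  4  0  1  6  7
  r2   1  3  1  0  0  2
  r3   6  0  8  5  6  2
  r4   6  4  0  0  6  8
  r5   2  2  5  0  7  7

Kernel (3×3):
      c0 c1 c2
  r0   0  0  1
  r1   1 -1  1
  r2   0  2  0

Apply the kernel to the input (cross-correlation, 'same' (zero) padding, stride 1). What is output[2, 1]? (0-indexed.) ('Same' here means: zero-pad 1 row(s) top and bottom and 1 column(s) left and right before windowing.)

-1

The receptive field on the zero-padded input at this output position is [7 4 0 / 1 3 1 / 6 0 8]. Elementwise product with the kernel and sum: 0·1 + 1·1 + 3·-1 + 1·1 + 0·2.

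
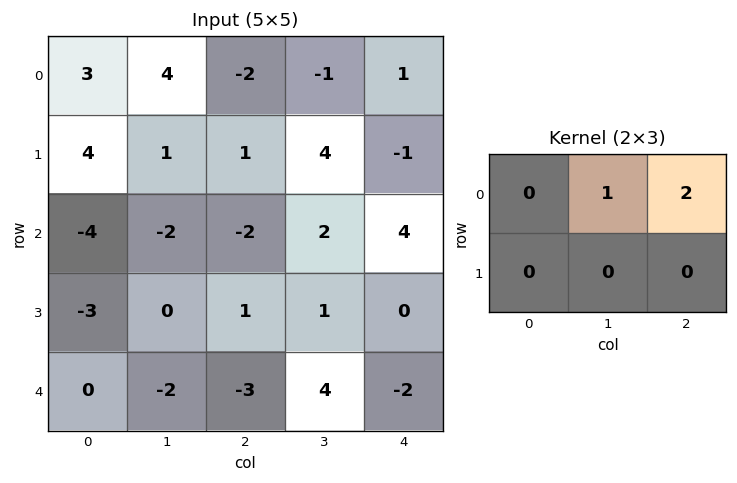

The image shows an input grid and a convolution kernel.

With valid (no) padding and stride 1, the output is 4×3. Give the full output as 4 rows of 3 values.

0 -4 1
3 9 2
-6 2 10
2 3 1

Output[0,0]: The receptive field on the input at this output position is [3 4 -2 / 4 1 1]. Elementwise product with the kernel and sum: 4·1 + -2·2.
Output[0,1]: The receptive field on the input at this output position is [4 -2 -1 / 1 1 4]. Elementwise product with the kernel and sum: -2·1 + -1·2.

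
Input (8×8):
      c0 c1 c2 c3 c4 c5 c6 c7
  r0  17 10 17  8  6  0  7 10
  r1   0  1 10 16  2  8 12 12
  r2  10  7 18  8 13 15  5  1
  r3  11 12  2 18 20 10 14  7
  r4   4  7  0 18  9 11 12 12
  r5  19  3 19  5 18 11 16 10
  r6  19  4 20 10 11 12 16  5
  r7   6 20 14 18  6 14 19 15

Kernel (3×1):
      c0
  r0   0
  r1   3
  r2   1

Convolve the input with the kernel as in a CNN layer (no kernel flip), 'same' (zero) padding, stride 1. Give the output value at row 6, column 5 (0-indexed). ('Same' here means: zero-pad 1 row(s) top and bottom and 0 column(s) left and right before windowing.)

The receptive field on the zero-padded input at this output position is [11 / 12 / 14]. Elementwise product with the kernel and sum: 12·3 + 14·1.

50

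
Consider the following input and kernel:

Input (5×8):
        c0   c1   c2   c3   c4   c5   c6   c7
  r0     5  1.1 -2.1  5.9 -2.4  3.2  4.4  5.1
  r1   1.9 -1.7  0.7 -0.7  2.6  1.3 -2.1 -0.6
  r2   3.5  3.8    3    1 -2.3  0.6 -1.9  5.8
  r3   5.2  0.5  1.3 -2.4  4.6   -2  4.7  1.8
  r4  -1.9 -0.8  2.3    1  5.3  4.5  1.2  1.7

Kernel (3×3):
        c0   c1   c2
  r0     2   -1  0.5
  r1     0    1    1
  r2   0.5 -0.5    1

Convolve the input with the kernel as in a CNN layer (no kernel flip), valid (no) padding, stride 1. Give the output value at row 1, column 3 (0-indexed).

-10.55

The receptive field on the input at this output position is [-0.7 2.6 1.3 / 1 -2.3 0.6 / -2.4 4.6 -2]. Elementwise product with the kernel and sum: -0.7·2 + 2.6·-1 + 1.3·0.5 + -2.3·1 + 0.6·1 + -2.4·0.5 + 4.6·-0.5 + -2·1.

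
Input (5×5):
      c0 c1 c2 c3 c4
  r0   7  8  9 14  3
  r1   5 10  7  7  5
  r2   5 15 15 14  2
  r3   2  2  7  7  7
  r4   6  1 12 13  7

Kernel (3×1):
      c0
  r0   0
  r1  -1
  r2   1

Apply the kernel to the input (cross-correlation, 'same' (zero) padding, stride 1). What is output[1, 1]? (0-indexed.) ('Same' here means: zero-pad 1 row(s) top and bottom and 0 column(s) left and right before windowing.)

5

The receptive field on the zero-padded input at this output position is [8 / 10 / 15]. Elementwise product with the kernel and sum: 10·-1 + 15·1.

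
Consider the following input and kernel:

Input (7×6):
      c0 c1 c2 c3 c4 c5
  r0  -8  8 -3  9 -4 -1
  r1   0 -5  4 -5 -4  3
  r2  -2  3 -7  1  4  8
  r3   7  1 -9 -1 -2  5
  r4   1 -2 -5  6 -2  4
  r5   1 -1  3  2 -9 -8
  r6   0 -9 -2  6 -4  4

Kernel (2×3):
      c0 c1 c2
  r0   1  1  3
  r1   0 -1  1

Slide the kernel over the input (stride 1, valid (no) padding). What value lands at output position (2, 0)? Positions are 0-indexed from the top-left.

-30

The receptive field on the input at this output position is [-2 3 -7 / 7 1 -9]. Elementwise product with the kernel and sum: -2·1 + 3·1 + -7·3 + 1·-1 + -9·1.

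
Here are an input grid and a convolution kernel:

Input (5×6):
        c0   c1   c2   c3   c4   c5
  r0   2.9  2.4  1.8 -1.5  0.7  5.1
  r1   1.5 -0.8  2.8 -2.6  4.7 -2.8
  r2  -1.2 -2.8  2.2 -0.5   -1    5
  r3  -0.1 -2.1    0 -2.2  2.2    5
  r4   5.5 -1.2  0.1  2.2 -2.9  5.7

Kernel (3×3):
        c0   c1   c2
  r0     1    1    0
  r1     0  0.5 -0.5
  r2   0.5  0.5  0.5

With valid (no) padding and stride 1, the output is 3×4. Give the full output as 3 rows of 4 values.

2.6 6.35 -3 4.7
-2.9 1.2 0.45 1.6
-2.85 1.05 -0.8 -0.4

Output[0,0]: The receptive field on the input at this output position is [2.9 2.4 1.8 / 1.5 -0.8 2.8 / -1.2 -2.8 2.2]. Elementwise product with the kernel and sum: 2.9·1 + 2.4·1 + -0.8·0.5 + 2.8·-0.5 + -1.2·0.5 + -2.8·0.5 + 2.2·0.5.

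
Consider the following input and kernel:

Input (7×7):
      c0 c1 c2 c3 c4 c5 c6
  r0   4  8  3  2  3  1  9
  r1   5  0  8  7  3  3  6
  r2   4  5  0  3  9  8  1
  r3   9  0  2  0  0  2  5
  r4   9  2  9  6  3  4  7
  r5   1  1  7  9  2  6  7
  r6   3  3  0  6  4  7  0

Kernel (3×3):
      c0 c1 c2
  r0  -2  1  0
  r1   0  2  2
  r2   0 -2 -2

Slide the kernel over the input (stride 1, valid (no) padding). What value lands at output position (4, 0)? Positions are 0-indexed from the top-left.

-6

The receptive field on the input at this output position is [9 2 9 / 1 1 7 / 3 3 0]. Elementwise product with the kernel and sum: 9·-2 + 2·1 + 1·2 + 7·2 + 3·-2 + 0·-2.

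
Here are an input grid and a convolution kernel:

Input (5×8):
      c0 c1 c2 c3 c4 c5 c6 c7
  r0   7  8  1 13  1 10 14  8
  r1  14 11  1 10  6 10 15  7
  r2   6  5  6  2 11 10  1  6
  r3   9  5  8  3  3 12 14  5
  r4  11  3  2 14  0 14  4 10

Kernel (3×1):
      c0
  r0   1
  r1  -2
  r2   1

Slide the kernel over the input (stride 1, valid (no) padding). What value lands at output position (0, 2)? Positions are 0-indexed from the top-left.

5

The receptive field on the input at this output position is [1 / 1 / 6]. Elementwise product with the kernel and sum: 1·1 + 1·-2 + 6·1.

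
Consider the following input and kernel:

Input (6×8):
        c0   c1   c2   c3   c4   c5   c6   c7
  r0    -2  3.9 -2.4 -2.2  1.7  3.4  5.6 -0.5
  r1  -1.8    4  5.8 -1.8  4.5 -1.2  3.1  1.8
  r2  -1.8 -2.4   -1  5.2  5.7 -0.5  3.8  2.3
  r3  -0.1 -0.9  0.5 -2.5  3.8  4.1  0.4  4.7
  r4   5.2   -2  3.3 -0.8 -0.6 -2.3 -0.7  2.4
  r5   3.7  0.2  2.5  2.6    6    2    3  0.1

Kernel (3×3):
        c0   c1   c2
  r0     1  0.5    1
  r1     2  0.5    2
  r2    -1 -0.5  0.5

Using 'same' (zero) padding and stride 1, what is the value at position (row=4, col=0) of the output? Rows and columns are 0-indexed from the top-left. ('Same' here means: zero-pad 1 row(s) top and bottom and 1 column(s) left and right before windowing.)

The receptive field on the zero-padded input at this output position is [0 -0.1 -0.9 / 0 5.2 -2 / 0 3.7 0.2]. Elementwise product with the kernel and sum: 0·1 + -0.1·0.5 + -0.9·1 + 0·2 + 5.2·0.5 + -2·2 + 0·-1 + 3.7·-0.5 + 0.2·0.5.

-4.1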